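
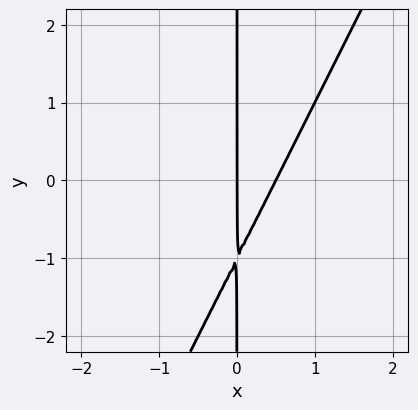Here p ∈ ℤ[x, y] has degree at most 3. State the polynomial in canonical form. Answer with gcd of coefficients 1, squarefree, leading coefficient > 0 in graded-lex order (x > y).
2*x^2 - x*y - x

(a) Degree: the shape is more complex than any degree-1 curve, so deg p = 2.
(b) Reading off the gridlines: every point of the y-axis in the box is on the curve; it crosses the x-axis at the gridline x = 0.
(c) Solving for integer coefficients yields p as stated.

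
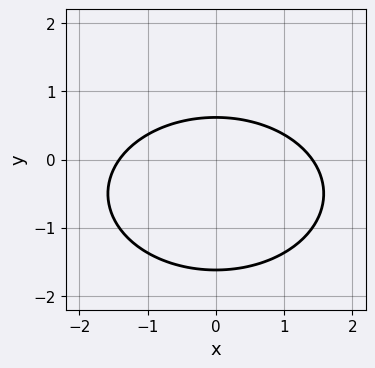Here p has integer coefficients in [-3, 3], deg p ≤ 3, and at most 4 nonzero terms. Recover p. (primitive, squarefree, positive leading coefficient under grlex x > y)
First, deg p = 2. No degree-1 curve has this shape.
Next, symmetries: mirror symmetry x ↦ −x ⇒ only even powers of x.
Finally, fitting integer coefficients to these (and the overall shape) gives p.

x^2 + 2*y^2 + 2*y - 2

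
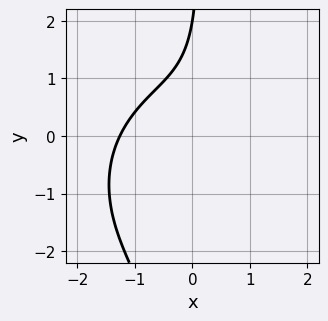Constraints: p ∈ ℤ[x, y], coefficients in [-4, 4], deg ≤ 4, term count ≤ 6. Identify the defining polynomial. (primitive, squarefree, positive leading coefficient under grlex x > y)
x^3 + x*y^2 + x*y - y + 2

First, degree: the shape is more complex than any degree-2 curve, so deg p = 3.
Then, from the visible intercepts: it meets the y-axis at y = 2 (among the integer gridlines).
Finally, putting this together gives p.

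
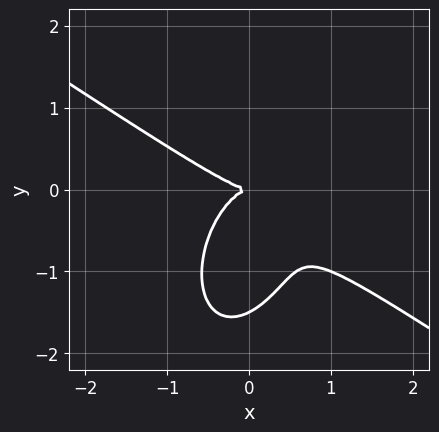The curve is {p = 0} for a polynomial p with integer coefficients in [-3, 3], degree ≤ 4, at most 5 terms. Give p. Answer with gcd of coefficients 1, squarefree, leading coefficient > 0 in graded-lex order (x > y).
3*x^3 + 3*x^2*y - x*y^2 + 2*y^3 + 3*y^2

deg p = 3. No degree-2 curve has this shape.
Observable constraints: one x-axis crossing is at x = 0; one y-axis crossing is at y = 0.
Matching integer coefficients to the picture gives p.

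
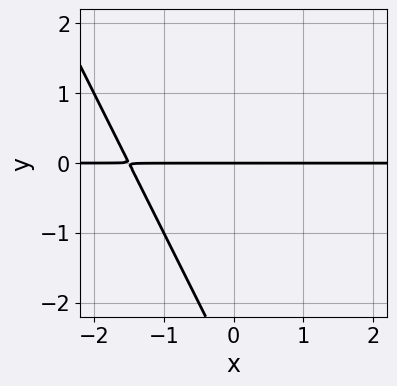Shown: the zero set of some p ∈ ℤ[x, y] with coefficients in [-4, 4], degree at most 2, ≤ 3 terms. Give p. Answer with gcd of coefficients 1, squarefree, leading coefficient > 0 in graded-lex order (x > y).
2*x*y + y^2 + 3*y

First, degree: no degree-1 curve has this shape, so deg p = 2.
Then, from the visible intercepts: every point of the x-axis in the box is on the curve; it meets the y-axis at y = 0 (among the integer gridlines).
Finally, the integer polynomial consistent with all of this is the stated p.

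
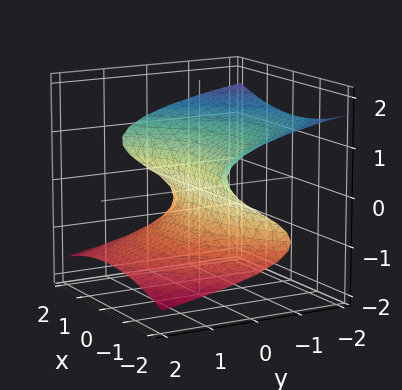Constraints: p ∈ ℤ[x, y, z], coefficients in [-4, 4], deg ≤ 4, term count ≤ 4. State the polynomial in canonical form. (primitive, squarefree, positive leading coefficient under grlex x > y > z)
x^2*z - 3*z^3 - 3*y

First, the degree is 3 — a generic line meets the surface in up to 3 points.
Next, from the axis intercepts and sections: it meets the y-axis at y = 0 (among the integer gridlines); every point of the x-axis in the box is on the surface; it crosses the z-axis at the gridline z = 0.
Finally, solving for integer coefficients yields p as stated.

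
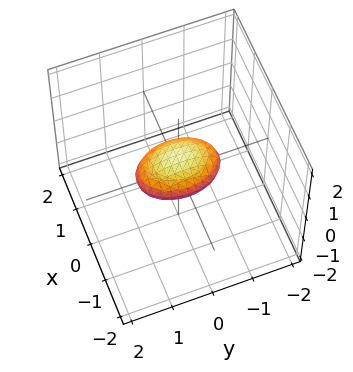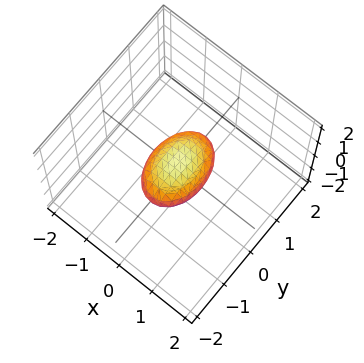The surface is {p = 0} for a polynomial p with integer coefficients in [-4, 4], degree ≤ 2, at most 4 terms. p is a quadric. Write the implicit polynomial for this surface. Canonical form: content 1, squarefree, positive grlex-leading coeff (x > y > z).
(a) Degree: bounded and convex; a quadric, so deg p = 2.
(b) Symmetries: mirror symmetry z ↦ −z ⇒ only even powers of z; mirror symmetry y ↦ −y ⇒ only even powers of y; it's symmetric under x → −x, forcing even powers of x.
(c) Reading off the gridlines: among the integer gridlines, it crosses the y-axis at y ∈ {-1, 1}.
(d) Matching integer coefficients to the picture gives p.

2*x^2 + y^2 + 3*z^2 - 1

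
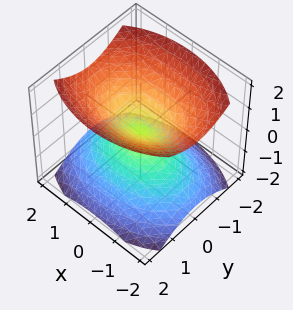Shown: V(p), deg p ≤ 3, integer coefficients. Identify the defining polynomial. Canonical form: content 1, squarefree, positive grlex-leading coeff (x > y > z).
I count 2 distinct pieces. Treating them together as one polynomial.
The degree is 2 — a double cone through the origin; a quadric.
Symmetries: the x ↦ −x reflection is a symmetry, so x appears only in even powers; mirror symmetry z ↦ −z ⇒ only even powers of z; the y ↦ −y reflection is a symmetry, so y appears only in even powers.
Observable constraints: it crosses the z-axis at the gridline z = 0; it meets the x-axis at x = 0 (among the integer gridlines); one y-axis crossing is at y = 0.
Matching integer coefficients to the picture gives p.

x^2 + 2*y^2 - 2*z^2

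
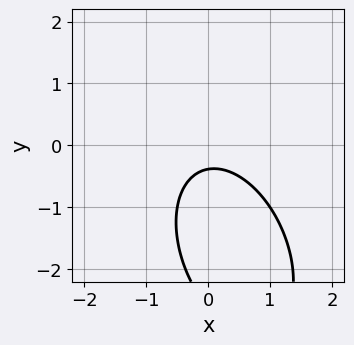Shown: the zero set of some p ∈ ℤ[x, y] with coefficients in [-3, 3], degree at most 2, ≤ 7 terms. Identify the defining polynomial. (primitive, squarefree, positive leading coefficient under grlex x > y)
The degree is 2 — no degree-1 curve has this shape.
From the visible intercepts: the curve avoids every integer x-axis point in the box.
Matching integer coefficients to the picture gives p.

2*x^2 + x*y + y^2 + 3*y + 1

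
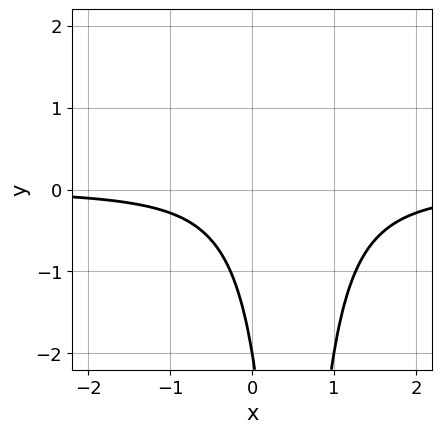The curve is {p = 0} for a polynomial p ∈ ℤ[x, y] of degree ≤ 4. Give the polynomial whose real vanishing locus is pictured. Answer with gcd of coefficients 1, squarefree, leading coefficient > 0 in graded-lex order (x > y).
First, degree: the shape is more complex than any degree-2 curve, so deg p = 3.
Then, reading off the gridlines: no x-intercept at any integer in the box; one y-axis crossing is at y = -2.
Finally, together with the visible shape, these determine p as stated.

3*x^2*y - 3*x*y + y + 2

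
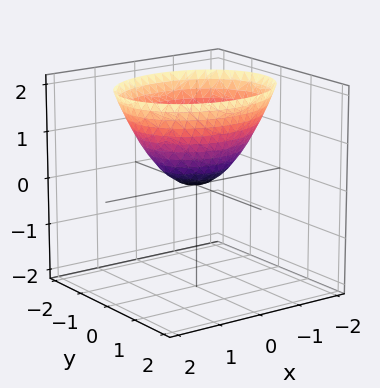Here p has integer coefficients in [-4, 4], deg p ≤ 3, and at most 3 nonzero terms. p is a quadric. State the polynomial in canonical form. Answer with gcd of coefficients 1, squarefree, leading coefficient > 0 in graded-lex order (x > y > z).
2*x^2 + 3*y^2 - 3*z

1. Degree: a single bowl opening along one axis; a quadric, so deg p = 2.
2. Symmetries: the x ↦ −x reflection is a symmetry, so x appears only in even powers; the y ↦ −y reflection is a symmetry, so y appears only in even powers.
3. Observable constraints: it crosses the x-axis at the gridline x = 0; one y-axis crossing is at y = 0.
4. Putting this together gives p.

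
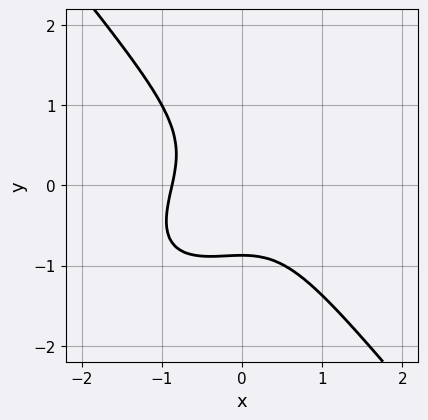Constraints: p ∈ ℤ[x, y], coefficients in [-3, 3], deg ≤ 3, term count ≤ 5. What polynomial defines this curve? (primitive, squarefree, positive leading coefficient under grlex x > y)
Degree: no degree-2 curve has this shape, so deg p = 3.
Putting this together gives p.

3*x^3 - 2*x^2*y + 3*y^3 + 2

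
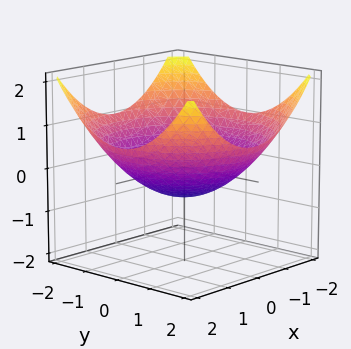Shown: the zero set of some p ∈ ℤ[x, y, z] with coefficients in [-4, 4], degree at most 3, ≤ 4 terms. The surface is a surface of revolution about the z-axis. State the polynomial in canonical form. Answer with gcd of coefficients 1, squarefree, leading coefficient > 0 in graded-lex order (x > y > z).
x^2 + y^2 - 3*z - 2

1. deg p = 2. A generic line meets the surface in up to 2 points.
2. By symmetry, the surface is invariant under rotation about z: p = q(x² + y², z).
3. Checking where it meets the axes: a circular section at z = 0 has radius between 1 and 2.
4. These observations pin down the coefficients.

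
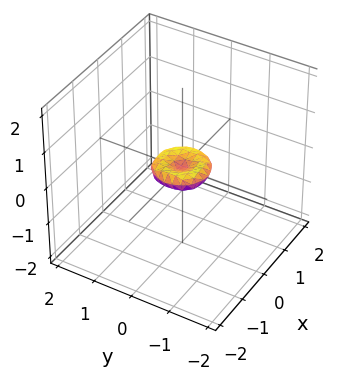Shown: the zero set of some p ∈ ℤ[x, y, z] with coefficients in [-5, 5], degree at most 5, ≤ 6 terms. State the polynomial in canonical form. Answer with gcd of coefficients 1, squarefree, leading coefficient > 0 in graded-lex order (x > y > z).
1. Degree: no degree-3 surface has this shape, so deg p = 4.
2. Symmetry: every cross-section ⟂ z is a circle, so x, y appear only via x² + y².
3. Checking where it meets the axes: it crosses the x-axis at the gridline x = 0; one z-axis crossing is at z = 0; a circular section at z = 0 has radius between 0 and 1.
4. Putting this together gives p.

2*x^4 + 4*x^2*y^2 + 2*y^4 - x^2 - y^2 + 3*z^2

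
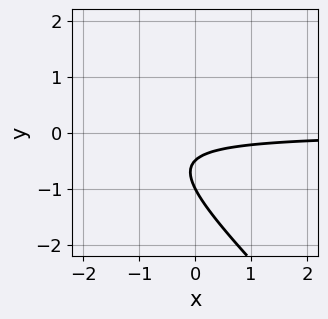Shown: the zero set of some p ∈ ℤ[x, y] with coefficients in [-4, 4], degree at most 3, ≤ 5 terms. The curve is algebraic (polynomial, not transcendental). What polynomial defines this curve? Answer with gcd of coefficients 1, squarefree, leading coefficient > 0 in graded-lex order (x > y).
2*x*y + 2*y^2 + 3*y + 1

1. The degree is 2 — a generic line meets the curve in up to 2 points.
2. Observable constraints: one y-axis crossing is at y = -1; it misses every integer gridline on the x-axis.
3. Assembling these constraints gives the stated polynomial.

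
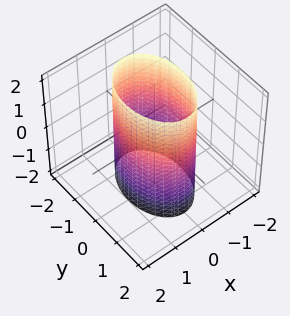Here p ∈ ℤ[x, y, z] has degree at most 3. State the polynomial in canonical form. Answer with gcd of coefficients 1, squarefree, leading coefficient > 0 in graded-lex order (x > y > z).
The degree is 2 — a cylinder; a quadric.
Symmetries: the z ↦ −z reflection is a symmetry, so z appears only in even powers; the y ↦ −y reflection is a symmetry, so y appears only in even powers; mirror symmetry x ↦ −x ⇒ only even powers of x.
From the visible intercepts: among the integer gridlines, it crosses the x-axis at x ∈ {-1, 1}; the surface avoids every integer z-axis point in the box.
Putting this together gives p.

2*x^2 + y^2 - 2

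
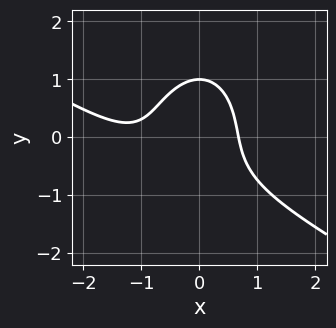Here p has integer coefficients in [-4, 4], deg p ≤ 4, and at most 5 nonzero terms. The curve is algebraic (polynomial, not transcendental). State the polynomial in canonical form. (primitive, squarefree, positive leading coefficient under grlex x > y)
First, degree: no degree-2 curve has this shape, so deg p = 3.
Next, from the visible intercepts: it crosses the y-axis at the gridline y = 1.
Finally, matching integer coefficients to the picture gives p.

2*x^3 + 3*x^2*y + 2*y^3 + 3*x^2 - 2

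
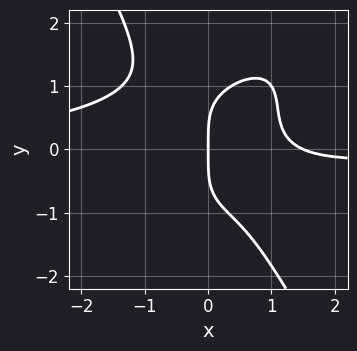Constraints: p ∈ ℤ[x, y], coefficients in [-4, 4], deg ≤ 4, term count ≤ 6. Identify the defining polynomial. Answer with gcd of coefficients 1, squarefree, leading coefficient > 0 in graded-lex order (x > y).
1. The degree is 4 — a generic line meets the curve in up to 4 points.
2. Observable constraints: it meets the y-axis at y = 0 (among the integer gridlines); it crosses the x-axis at the gridline x = 0.
3. Matching integer coefficients to the picture gives p.

2*x^3*y - 2*x^2*y^2 + y^4 + 2*x^2 - 3*x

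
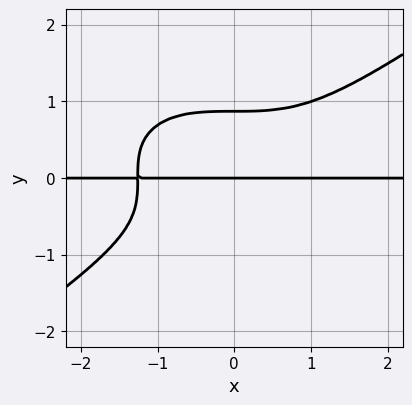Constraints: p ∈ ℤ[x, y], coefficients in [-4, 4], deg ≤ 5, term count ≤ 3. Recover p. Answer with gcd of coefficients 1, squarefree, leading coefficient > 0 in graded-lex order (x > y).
x^3*y - 3*y^4 + 2*y

deg p = 4.
Reading off the gridlines: every point of the x-axis in the box is on the curve; it crosses the y-axis at the gridline y = 0.
Together with the visible shape, these determine p as stated.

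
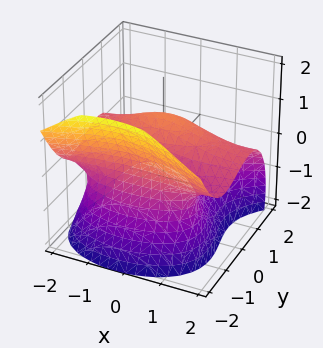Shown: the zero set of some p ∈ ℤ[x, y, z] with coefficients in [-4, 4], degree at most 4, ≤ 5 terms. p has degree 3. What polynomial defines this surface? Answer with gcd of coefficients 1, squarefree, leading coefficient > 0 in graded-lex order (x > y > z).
(a) The degree is 3 — no degree-2 surface has this shape.
(b) Observable constraints: the visible x-axis segment lies entirely on the surface; one y-axis crossing is at y = 0; it meets the z-axis at z = 0 (among the integer gridlines).
(c) Solving for integer coefficients yields p as stated.

2*x^2*z + 2*y^3 + x*z + 3*z^2 - 3*y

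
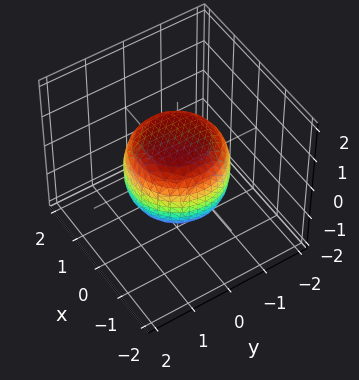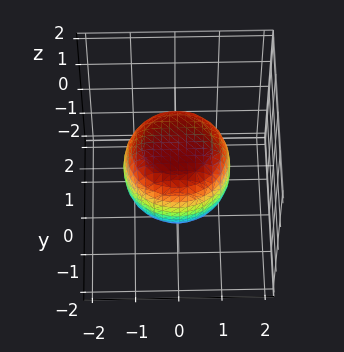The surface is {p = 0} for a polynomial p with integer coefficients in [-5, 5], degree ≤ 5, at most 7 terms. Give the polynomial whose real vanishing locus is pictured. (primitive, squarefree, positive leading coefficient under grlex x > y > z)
2*x^4 + 4*x^2*y^2 + 2*y^4 - x^2 - y^2 + 3*z^2 - 3

First, the degree is 4 — a generic line meets the surface in up to 4 points.
Next, symmetries: rotational symmetry about the z-axis ⇒ p depends on x, y only through x² + y².
Next, checking where it meets the axes: a circular section at z = 1 has radius between 0 and 1; the z-axis gridline crossings are at z ∈ {-1, 1}.
Finally, solving for integer coefficients yields p as stated.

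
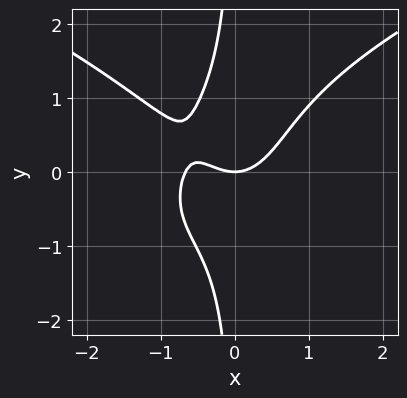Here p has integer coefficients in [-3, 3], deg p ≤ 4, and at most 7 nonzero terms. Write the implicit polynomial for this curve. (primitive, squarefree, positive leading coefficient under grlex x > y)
1. deg p = 4. The shape is more complex than any degree-3 curve.
2. Reading off the gridlines: it crosses the y-axis at the gridline y = 0; it crosses the x-axis at the gridline x = 0.
3. Fitting integer coefficients to these (and the overall shape) gives p.

2*x*y^3 - 3*x^3 - 2*x^2 + 2*x*y + 2*y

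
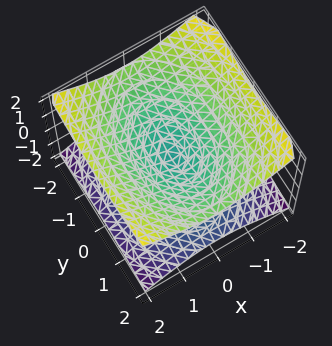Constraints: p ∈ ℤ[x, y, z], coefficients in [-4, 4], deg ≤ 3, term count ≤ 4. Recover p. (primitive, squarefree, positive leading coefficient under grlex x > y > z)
First, deg p = 2.
Then, symmetries: it's symmetric under x → −x, forcing even powers of x; the y ↦ −y reflection is a symmetry, so y appears only in even powers; mirror symmetry z ↦ −z ⇒ only even powers of z.
Next, reading off the gridlines: one x-axis crossing is at x = 0; it meets the z-axis at z = 0 (among the integer gridlines); it crosses the y-axis at the gridline y = 0.
Finally, the integer polynomial consistent with all of this is the stated p.

2*x^2 + y^2 - 3*z^2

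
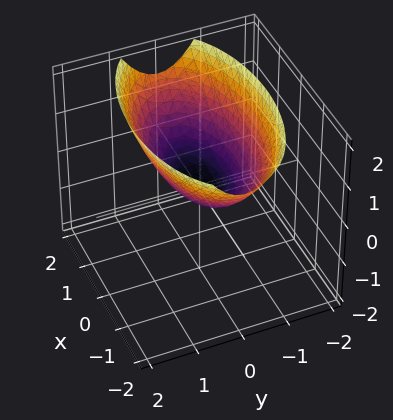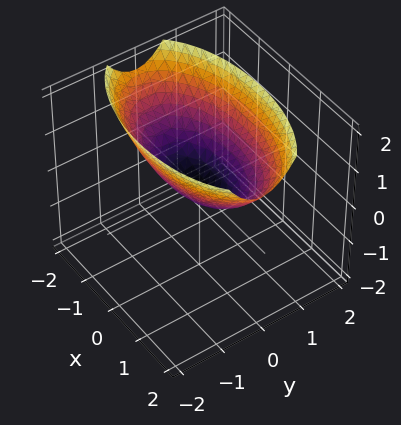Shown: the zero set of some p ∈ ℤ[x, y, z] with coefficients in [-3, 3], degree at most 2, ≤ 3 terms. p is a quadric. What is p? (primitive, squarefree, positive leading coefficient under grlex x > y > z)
x^2 + 3*y^2 - 3*z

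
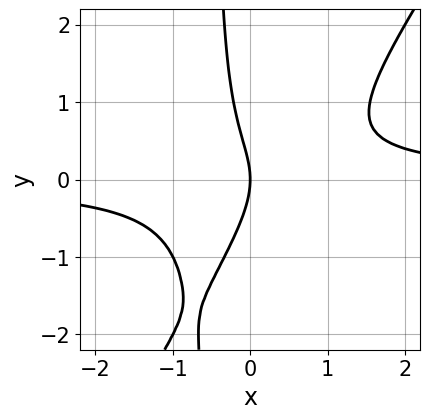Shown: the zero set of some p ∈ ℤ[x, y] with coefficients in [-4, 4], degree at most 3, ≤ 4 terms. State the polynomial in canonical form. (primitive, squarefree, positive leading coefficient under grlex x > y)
3*x^2*y - 2*x*y^2 - y^2 - 2*x

First, degree: the shape is more complex than any degree-2 curve, so deg p = 3.
Then, reading off the gridlines: it meets the y-axis at y = 0 (among the integer gridlines); one x-axis crossing is at x = 0.
Finally, matching integer coefficients to the picture gives p.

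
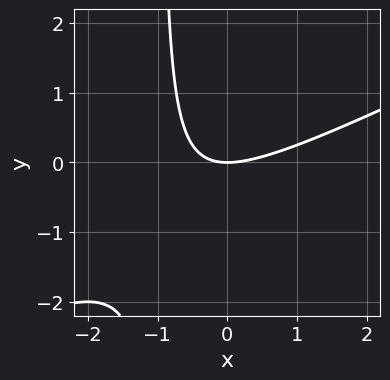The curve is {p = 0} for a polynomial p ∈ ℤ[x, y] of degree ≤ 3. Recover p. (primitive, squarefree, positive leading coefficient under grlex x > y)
x^2 - 2*x*y - 2*y

The degree is 2 — no degree-1 curve has this shape.
Checking where it meets the axes: one x-axis crossing is at x = 0; one y-axis crossing is at y = 0.
Matching integer coefficients to the picture gives p.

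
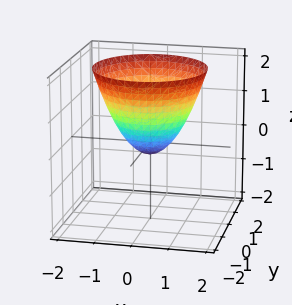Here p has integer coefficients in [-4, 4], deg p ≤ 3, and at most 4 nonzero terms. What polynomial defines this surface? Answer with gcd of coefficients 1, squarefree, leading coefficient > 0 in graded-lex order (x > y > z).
3*x^2 + 3*y^2 - 3*z - 1

deg p = 2.
By symmetry, every cross-section ⟂ z is a circle, so x, y appear only via x² + y².
Reading off the gridlines: a circular section at z = 0 has radius between 0 and 1.
Putting this together gives p.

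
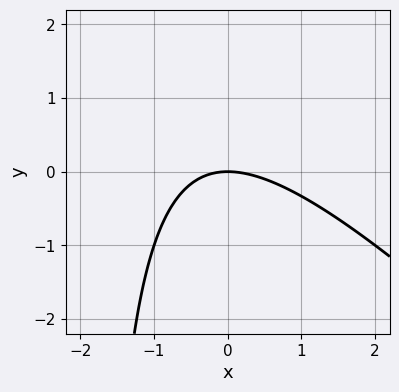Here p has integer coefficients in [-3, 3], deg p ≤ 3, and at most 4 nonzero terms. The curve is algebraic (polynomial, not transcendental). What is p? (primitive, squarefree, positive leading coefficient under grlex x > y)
1. deg p = 2.
2. Observable constraints: it crosses the y-axis at the gridline y = 0; it crosses the x-axis at the gridline x = 0.
3. These observations pin down the coefficients.

x^2 + x*y + 2*y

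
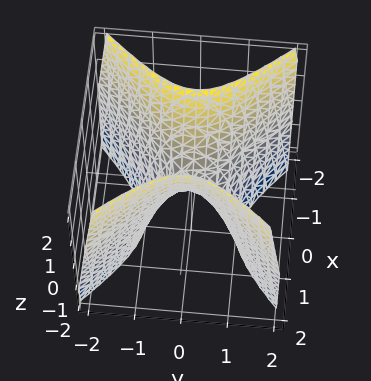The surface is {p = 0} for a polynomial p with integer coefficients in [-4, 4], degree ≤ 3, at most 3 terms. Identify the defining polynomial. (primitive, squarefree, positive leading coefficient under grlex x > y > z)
2*x^2 - 2*y^2 - z

First, deg p = 2.
Next, symmetries: it's symmetric under x → −x, forcing even powers of x; it's symmetric under y → −y, forcing even powers of y.
Then, observable constraints: it meets the x-axis at x = 0 (among the integer gridlines); one y-axis crossing is at y = 0.
Finally, fitting integer coefficients to these (and the overall shape) gives p.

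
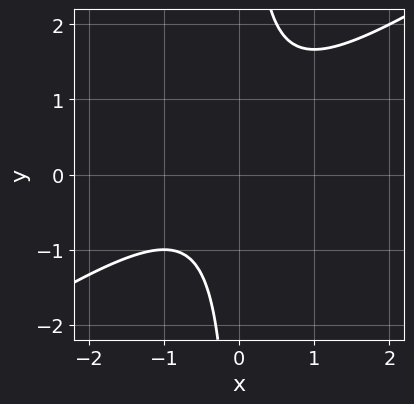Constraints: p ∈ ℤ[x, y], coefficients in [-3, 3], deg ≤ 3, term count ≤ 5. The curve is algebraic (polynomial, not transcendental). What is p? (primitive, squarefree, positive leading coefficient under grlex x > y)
2*x^2 - 3*x*y + x + 2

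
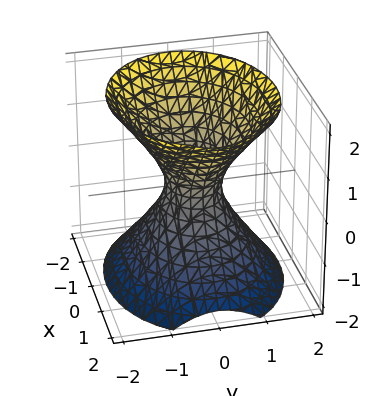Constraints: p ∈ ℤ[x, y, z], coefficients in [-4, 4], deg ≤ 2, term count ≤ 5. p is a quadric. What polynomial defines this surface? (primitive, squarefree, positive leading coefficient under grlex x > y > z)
2*x^2 + 3*y^2 - 2*z^2 - 1

1. Degree: an hourglass — one-sheet hyperboloid; a quadric, so deg p = 2.
2. Symmetries: it's symmetric under z → −z, forcing even powers of z; mirror symmetry x ↦ −x ⇒ only even powers of x; the y ↦ −y reflection is a symmetry, so y appears only in even powers.
3. Observable constraints: no z-intercept at any integer in the box.
4. The integer polynomial consistent with all of this is the stated p.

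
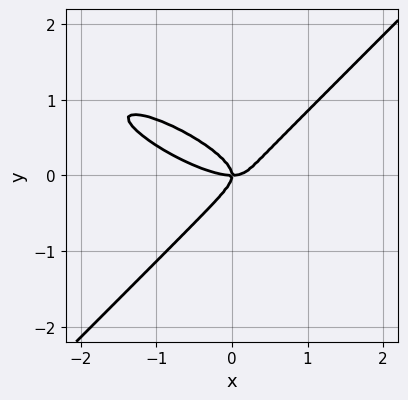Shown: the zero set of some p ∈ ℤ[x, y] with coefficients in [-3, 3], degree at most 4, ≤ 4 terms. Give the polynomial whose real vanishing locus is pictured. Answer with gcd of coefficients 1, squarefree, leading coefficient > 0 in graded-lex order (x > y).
x^3 + 2*x^2*y - 3*y^3 - x*y

Degree: a generic line meets the curve in up to 3 points, so deg p = 3.
Checking where it meets the axes: it crosses the x-axis at the gridline x = 0; one y-axis crossing is at y = 0.
Matching integer coefficients to the picture gives p.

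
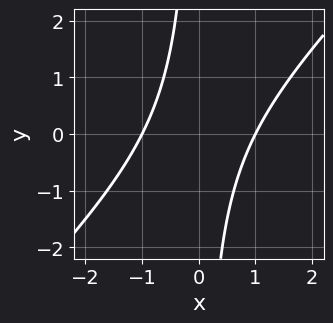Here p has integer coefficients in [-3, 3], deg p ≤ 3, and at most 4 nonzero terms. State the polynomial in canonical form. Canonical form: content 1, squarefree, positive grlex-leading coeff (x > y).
x^2 - x*y - 1

First, the degree is 2 — no degree-1 curve has this shape.
Next, reading off the gridlines: among the integer gridlines, it crosses the x-axis at x ∈ {-1, 1}; the curve avoids every integer y-axis point in the box.
Finally, solving for integer coefficients yields p as stated.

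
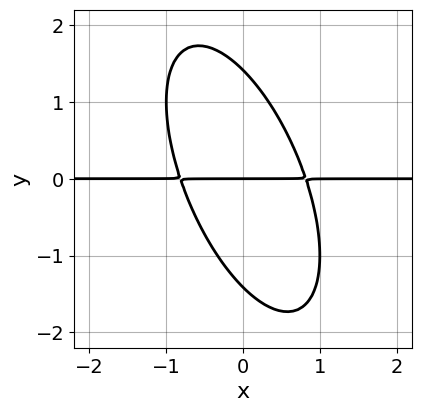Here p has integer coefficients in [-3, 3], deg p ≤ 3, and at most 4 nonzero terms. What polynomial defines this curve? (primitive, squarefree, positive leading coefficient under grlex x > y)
3*x^2*y + 2*x*y^2 + y^3 - 2*y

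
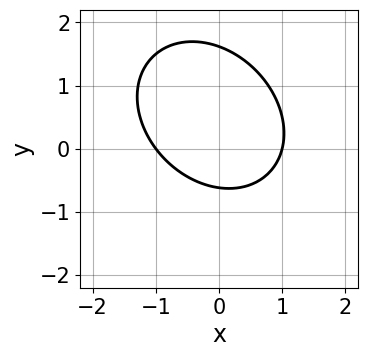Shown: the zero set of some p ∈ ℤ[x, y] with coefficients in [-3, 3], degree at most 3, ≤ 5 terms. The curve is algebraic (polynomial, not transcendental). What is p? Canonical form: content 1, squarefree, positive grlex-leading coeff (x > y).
The degree is 2 — no degree-1 curve has this shape.
From the visible intercepts: among the integer gridlines, it crosses the x-axis at x ∈ {-1, 1}.
The integer polynomial consistent with all of this is the stated p.

2*x^2 + x*y + 2*y^2 - 2*y - 2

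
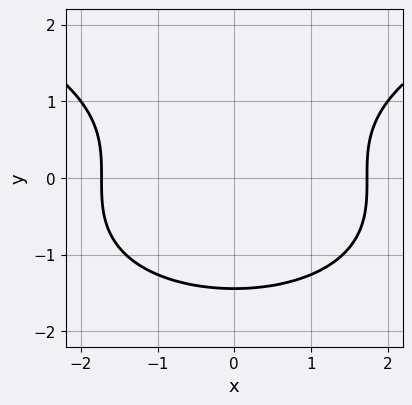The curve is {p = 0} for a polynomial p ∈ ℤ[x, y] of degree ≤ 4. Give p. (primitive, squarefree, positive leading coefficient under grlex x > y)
y^3 - x^2 + 3

deg p = 3.
Symmetries: mirror symmetry x ↦ −x ⇒ only even powers of x.
Matching integer coefficients to the picture gives p.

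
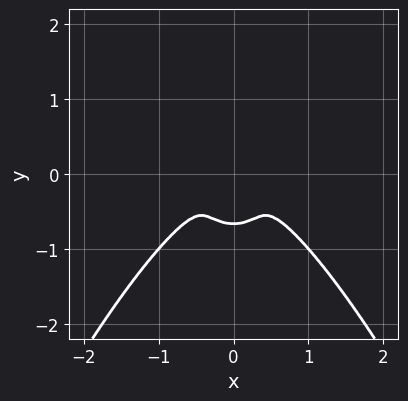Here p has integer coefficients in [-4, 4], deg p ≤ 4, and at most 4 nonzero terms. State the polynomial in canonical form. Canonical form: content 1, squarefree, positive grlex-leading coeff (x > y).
3*x^4 + 2*x^2*y + 3*y^3 + 2*y^2

First, the degree is 4 — no degree-3 curve has this shape.
Next, symmetries: mirror symmetry x ↦ −x ⇒ only even powers of x.
Finally, these observations pin down the coefficients.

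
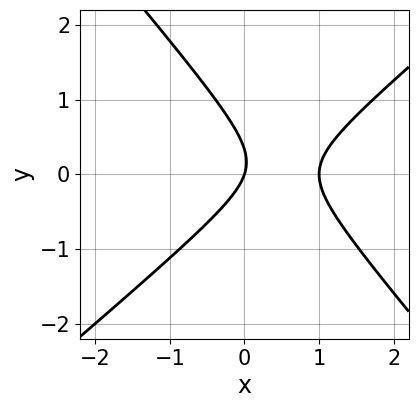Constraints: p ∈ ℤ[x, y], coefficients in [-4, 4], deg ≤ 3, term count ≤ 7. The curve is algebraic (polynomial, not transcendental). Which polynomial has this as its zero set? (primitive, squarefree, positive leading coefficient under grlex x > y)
3*x^2 - x*y - 3*y^2 - 3*x + y

(a) The degree is 2 — a generic line meets the curve in up to 2 points.
(b) Checking where it meets the axes: it meets the y-axis at y = 0 (among the integer gridlines); among the integer gridlines, it crosses the x-axis at x ∈ {0, 1}.
(c) Solving for integer coefficients yields p as stated.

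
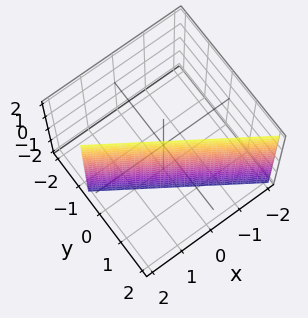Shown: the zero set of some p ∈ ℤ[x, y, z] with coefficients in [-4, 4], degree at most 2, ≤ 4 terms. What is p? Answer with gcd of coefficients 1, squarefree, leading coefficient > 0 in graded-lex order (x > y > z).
2*x + 3*y - 2

1. Degree: every cross-section is a straight line — this is a plane, so deg p = 1.
2. Observable constraints: no z-intercept at any integer in the box; it meets the x-axis at x = 1 (among the integer gridlines).
3. These observations pin down the coefficients.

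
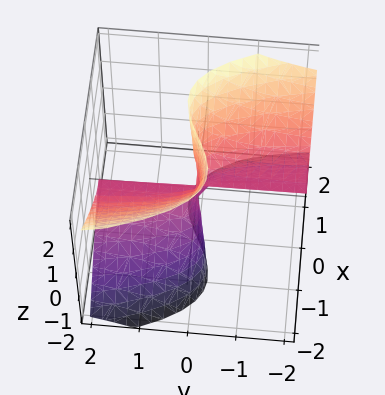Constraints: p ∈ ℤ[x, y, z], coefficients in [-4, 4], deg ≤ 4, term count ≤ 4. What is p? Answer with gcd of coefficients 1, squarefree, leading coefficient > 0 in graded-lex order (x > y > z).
2*x^3 - x*z^2 + 2*y*z^2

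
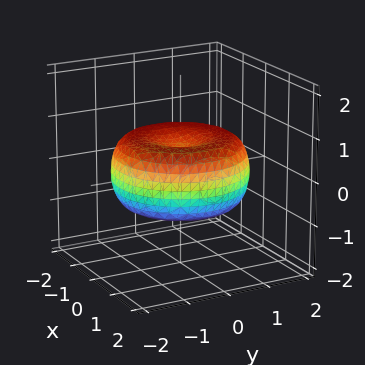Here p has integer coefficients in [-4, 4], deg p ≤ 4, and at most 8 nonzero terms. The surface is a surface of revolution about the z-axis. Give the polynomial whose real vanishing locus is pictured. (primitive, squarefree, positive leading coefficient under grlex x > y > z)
x^4 + 2*x^2*y^2 + y^4 - 2*x^2 - 2*y^2 + 3*z^2 - 1

deg p = 4.
Symmetries: every cross-section ⟂ z is a circle, so x, y appear only via x² + y².
From the axis intercepts and sections: a circular section at z = 0 has radius between 1 and 2.
Together with the visible shape, these determine p as stated.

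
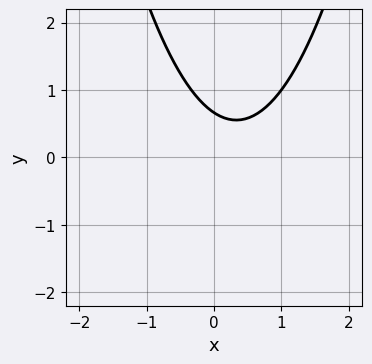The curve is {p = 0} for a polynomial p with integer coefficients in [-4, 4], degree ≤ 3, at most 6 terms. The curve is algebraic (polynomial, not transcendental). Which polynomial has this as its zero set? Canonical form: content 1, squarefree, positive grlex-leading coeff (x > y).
3*x^2 - 2*x - 3*y + 2

(a) deg p = 2. The shape is more complex than any degree-1 curve.
(b) Reading off the gridlines: the curve avoids every integer x-axis point in the box.
(c) The integer polynomial consistent with all of this is the stated p.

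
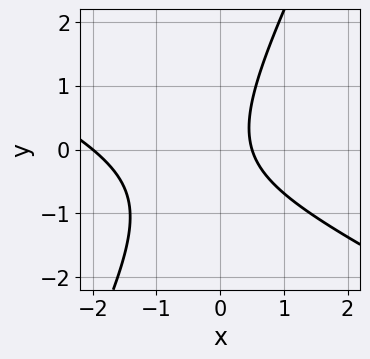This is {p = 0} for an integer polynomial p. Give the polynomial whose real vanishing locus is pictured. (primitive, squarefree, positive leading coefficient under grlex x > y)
2*x^2 + 3*x*y - 2*y^2 + 3*x - 2

deg p = 2. A generic line meets the curve in up to 2 points.
From the visible intercepts: it crosses the x-axis at the gridline x = -2; no y-intercept at any integer in the box.
Together with the visible shape, these determine p as stated.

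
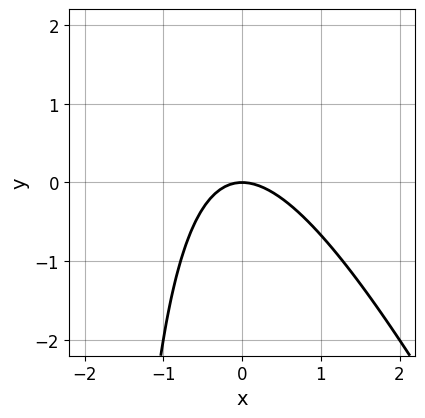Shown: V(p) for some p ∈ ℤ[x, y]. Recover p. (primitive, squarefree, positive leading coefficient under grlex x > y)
2*x^2 + x*y + 2*y

1. Degree: a generic line meets the curve in up to 2 points, so deg p = 2.
2. Checking where it meets the axes: one y-axis crossing is at y = 0; one x-axis crossing is at x = 0.
3. Assembling these constraints gives the stated polynomial.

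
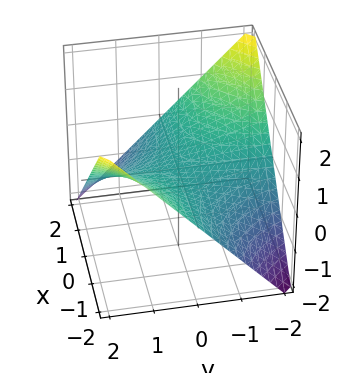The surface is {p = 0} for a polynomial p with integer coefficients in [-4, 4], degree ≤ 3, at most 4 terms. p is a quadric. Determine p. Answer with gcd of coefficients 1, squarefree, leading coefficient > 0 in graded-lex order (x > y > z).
1. deg p = 2.
2. Checking where it meets the axes: the visible y-axis segment lies entirely on the surface; every point of the x-axis in the box is on the surface.
3. Together with the visible shape, these determine p as stated.

x*y + 2*z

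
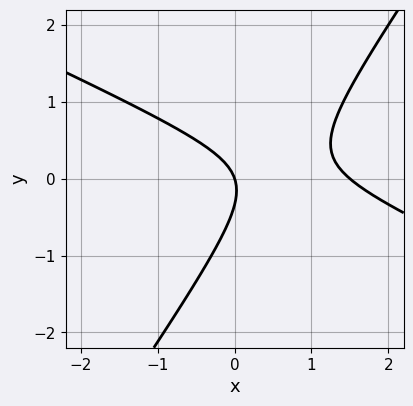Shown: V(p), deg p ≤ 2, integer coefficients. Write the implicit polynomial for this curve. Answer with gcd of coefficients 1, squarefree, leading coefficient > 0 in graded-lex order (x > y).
(a) Degree: the shape is more complex than any degree-1 curve, so deg p = 2.
(b) Checking where it meets the axes: it meets the x-axis at x = 0 (among the integer gridlines); one y-axis crossing is at y = 0.
(c) Fitting integer coefficients to these (and the overall shape) gives p.

2*x^2 + 3*x*y - 3*y^2 - 3*x - y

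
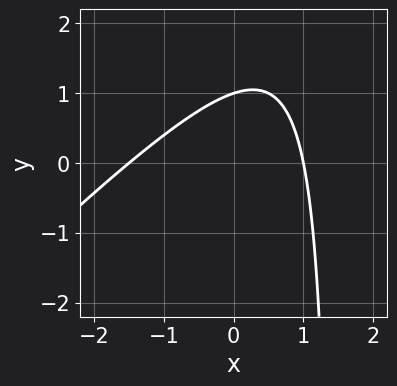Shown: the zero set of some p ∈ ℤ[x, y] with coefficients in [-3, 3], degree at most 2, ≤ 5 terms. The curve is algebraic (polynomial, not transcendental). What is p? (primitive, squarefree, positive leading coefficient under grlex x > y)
2*x^2 - 2*x*y + x + 3*y - 3

First, deg p = 2. The shape is more complex than any degree-1 curve.
Then, from the visible intercepts: one y-axis crossing is at y = 1; it crosses the x-axis at the gridline x = 1.
Finally, assembling these constraints gives the stated polynomial.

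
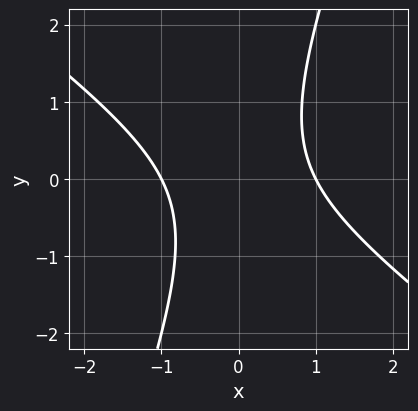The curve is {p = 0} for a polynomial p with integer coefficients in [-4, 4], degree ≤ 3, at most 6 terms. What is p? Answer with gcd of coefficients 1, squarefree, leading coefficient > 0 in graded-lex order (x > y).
First, deg p = 2. A generic line meets the curve in up to 2 points.
Next, from the visible intercepts: the curve avoids every integer y-axis point in the box; the x-axis gridline crossings are at x ∈ {-1, 1}.
Finally, fitting integer coefficients to these (and the overall shape) gives p.

2*x^2 + 2*x*y - y^2 - 2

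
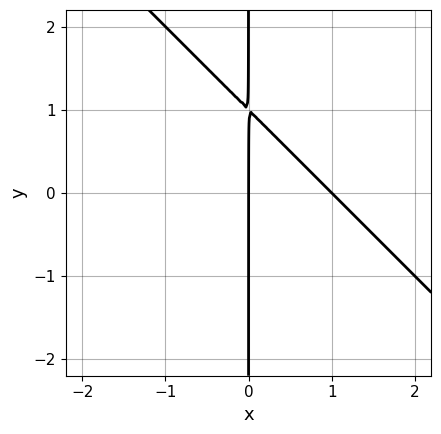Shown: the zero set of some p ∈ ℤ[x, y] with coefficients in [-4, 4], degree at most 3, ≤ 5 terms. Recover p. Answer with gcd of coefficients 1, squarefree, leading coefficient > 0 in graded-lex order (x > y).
x^2 + x*y - x

Degree: no degree-1 curve has this shape, so deg p = 2.
From the visible intercepts: the x-axis gridline crossings are at x ∈ {0, 1}; every point of the y-axis in the box is on the curve.
Putting this together gives p.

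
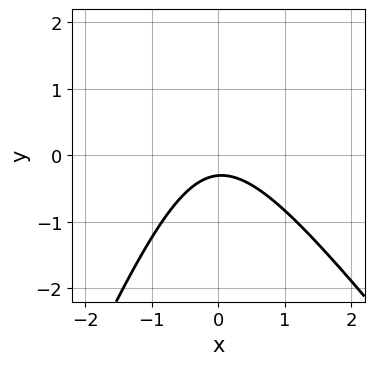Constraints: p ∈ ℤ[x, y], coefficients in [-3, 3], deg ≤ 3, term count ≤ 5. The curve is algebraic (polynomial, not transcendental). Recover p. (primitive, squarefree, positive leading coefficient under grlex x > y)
3*x^2 + x*y - y^2 + 3*y + 1

First, deg p = 2.
Next, checking where it meets the axes: the curve avoids every integer x-axis point in the box.
Finally, matching integer coefficients to the picture gives p.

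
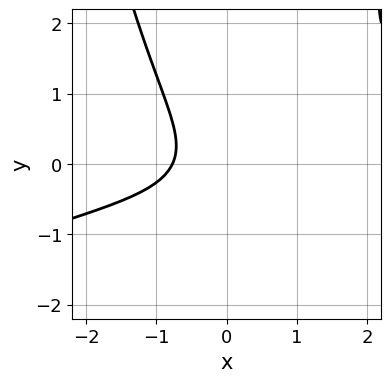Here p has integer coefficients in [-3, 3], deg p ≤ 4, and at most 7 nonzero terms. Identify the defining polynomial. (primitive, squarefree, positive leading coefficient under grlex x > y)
x^3 - 3*x^2*y + 3*y^2 + 2*x + 2

(a) Degree: a generic line meets the curve in up to 3 points, so deg p = 3.
(b) Checking where it meets the axes: the curve avoids every integer y-axis point in the box.
(c) The integer polynomial consistent with all of this is the stated p.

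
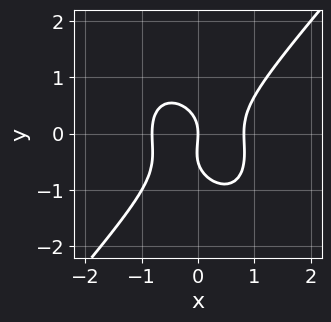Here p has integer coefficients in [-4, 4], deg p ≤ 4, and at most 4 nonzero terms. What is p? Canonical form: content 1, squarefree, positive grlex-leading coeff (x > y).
3*x^3 - 2*y^3 - y^2 - 2*x

1. deg p = 3. A generic line meets the curve in up to 3 points.
2. Observable constraints: it crosses the x-axis at the gridline x = 0; it meets the y-axis at y = 0 (among the integer gridlines).
3. These observations pin down the coefficients.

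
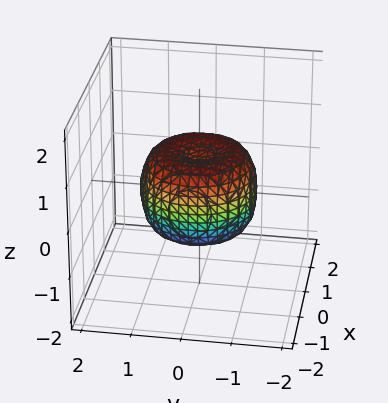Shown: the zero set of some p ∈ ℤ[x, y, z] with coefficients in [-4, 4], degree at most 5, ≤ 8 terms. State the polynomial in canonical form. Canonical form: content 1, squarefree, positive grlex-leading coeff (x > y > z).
2*x^4 + 4*x^2*y^2 + 2*y^4 - 2*x^2 - 2*y^2 + 2*z^2 - 1

(a) The degree is 4 — no degree-3 surface has this shape.
(b) Symmetries: rotational symmetry about the z-axis ⇒ p depends on x, y only through x² + y².
(c) From the visible intercepts: a circular section at z = 0 has radius between 1 and 2.
(d) Solving for integer coefficients yields p as stated.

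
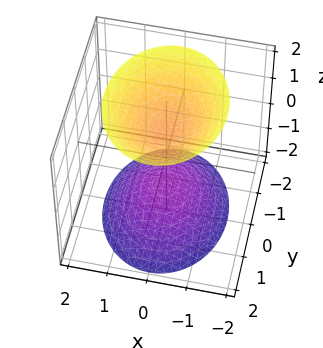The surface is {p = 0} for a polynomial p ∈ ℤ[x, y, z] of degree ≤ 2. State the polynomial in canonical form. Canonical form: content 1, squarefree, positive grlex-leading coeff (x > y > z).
(a) I count 2 distinct pieces. Treating them together as one polynomial.
(b) The degree is 2 — two sheets facing apart; a quadric.
(c) Symmetries: mirror symmetry y ↦ −y ⇒ only even powers of y; it's symmetric under x → −x, forcing even powers of x; it's symmetric under z → −z, forcing even powers of z.
(d) From the axis intercepts and sections: it misses every integer gridline on the x-axis; it misses every integer gridline on the y-axis.
(e) Together with the visible shape, these determine p as stated. Check: (0, 0, 1) on the z-axis lies on the surface, and p(0, 0, 1) = 0. ✓

3*x^2 + 2*y^2 - 2*z^2 + 2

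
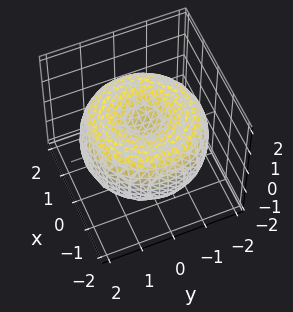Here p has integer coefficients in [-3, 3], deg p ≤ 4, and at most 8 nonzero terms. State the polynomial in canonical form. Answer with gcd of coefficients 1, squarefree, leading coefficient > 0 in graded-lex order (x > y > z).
1. The degree is 4 — the shape is more complex than any degree-3 surface.
2. Symmetry: the z-axis is an axis of rotation, so x and y enter only as x² + y².
3. Reading off the gridlines: a circular section at z = 0 has radius between 1 and 2.
4. Putting this together gives p.

x^4 + 2*x^2*y^2 + y^4 - 3*x^2 - 3*y^2 + 3*z^2 - 1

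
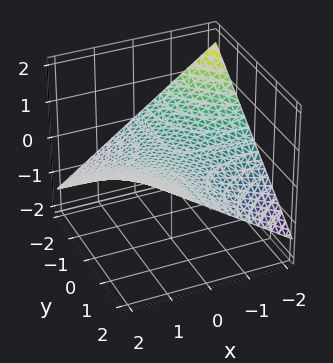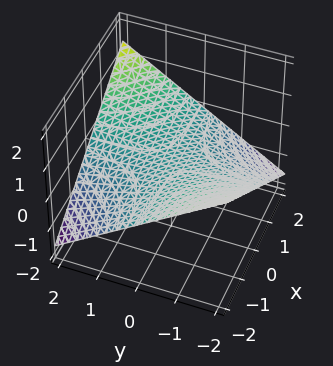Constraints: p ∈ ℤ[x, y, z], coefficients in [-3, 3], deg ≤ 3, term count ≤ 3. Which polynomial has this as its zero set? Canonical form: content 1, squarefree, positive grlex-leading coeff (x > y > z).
1. Degree: a hyperbolic paraboloid; a quadric, so deg p = 2.
2. Checking where it meets the axes: one z-axis crossing is at z = 0; the visible x-axis segment lies entirely on the surface; every point of the y-axis in the box is on the surface.
3. Fitting integer coefficients to these (and the overall shape) gives p.

x*y - 3*z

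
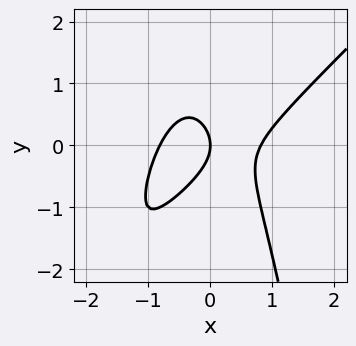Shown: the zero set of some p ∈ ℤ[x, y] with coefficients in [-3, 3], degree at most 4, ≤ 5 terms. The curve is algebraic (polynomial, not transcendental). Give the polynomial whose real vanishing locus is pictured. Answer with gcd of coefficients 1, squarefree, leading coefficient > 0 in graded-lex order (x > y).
3*x^3 - 3*x^2*y - 2*y^2 - 2*x

(a) deg p = 3.
(b) From the axis intercepts and sections: it crosses the x-axis at the gridline x = 0; one y-axis crossing is at y = 0.
(c) Assembling these constraints gives the stated polynomial.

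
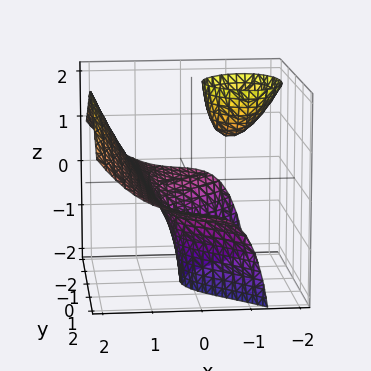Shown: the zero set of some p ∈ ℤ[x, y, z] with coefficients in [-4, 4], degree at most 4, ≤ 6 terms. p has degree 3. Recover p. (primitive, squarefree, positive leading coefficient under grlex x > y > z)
(a) I count 2 distinct pieces.
(b) The degree is 3 — no degree-2 surface has this shape.
(c) From the visible intercepts: one x-axis crossing is at x = 1; no z-intercept at any integer in the box.
(d) Fitting integer coefficients to these (and the overall shape) gives p.

x^3 - y^2*z - 2*x*z - 1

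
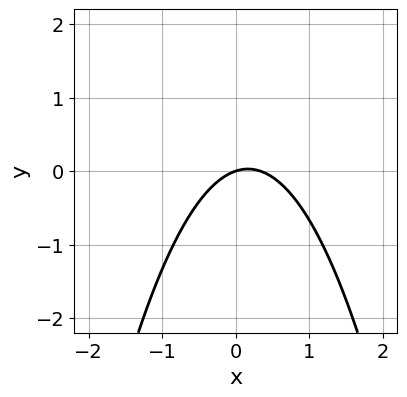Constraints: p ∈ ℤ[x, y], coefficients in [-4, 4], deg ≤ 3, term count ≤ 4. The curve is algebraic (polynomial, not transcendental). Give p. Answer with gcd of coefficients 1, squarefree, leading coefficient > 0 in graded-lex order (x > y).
3*x^2 - x + 3*y

1. The degree is 2 — a generic line meets the curve in up to 2 points.
2. Reading off the gridlines: it crosses the x-axis at the gridline x = 0; one y-axis crossing is at y = 0.
3. Solving for integer coefficients yields p as stated.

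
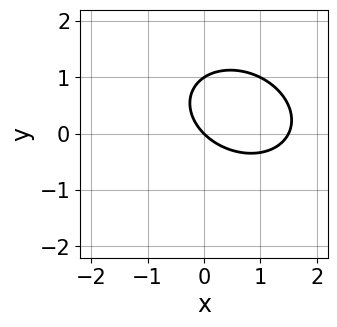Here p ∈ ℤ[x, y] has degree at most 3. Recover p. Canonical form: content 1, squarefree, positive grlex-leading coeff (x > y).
2*x^2 + x*y + 3*y^2 - 3*x - 3*y

First, deg p = 2.
Then, observable constraints: the y-axis gridline crossings are at y ∈ {0, 1}; it meets the x-axis at x = 0 (among the integer gridlines).
Finally, the integer polynomial consistent with all of this is the stated p.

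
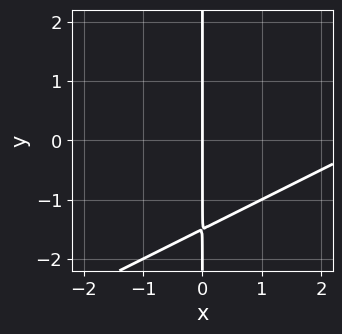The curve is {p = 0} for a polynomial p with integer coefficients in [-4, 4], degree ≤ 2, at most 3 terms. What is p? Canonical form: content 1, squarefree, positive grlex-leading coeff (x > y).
x^2 - 2*x*y - 3*x

1. The degree is 2 — no degree-1 curve has this shape.
2. Checking where it meets the axes: it meets the x-axis at x = 0 (among the integer gridlines); every point of the y-axis in the box is on the curve.
3. These observations pin down the coefficients.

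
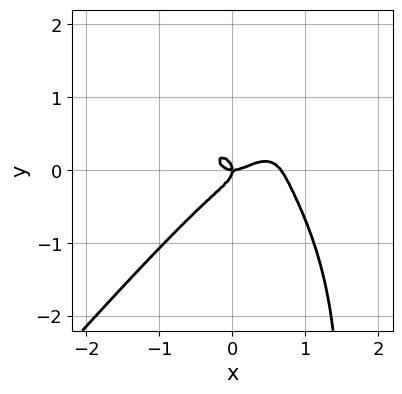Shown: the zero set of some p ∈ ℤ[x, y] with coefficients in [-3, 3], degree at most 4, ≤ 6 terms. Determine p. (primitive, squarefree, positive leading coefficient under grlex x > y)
3*x^4 - 2*x*y^3 - 2*x^3 + 3*y^3 + x*y

First, the degree is 4 — a generic line meets the curve in up to 4 points.
Then, observable constraints: it crosses the x-axis at the gridline x = 0; it meets the y-axis at y = 0 (among the integer gridlines).
Finally, fitting integer coefficients to these (and the overall shape) gives p.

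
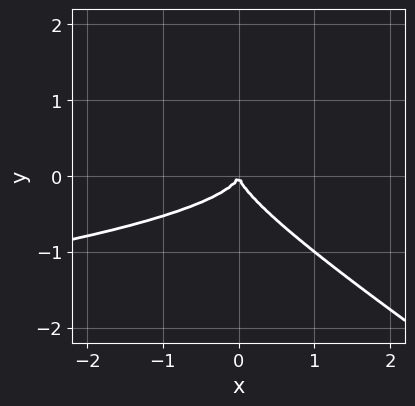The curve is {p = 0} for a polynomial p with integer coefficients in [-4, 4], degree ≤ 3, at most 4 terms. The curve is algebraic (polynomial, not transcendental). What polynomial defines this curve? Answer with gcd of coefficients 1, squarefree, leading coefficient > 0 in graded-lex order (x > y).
2*x*y^2 + 3*y^3 + x^2

First, deg p = 3. A generic line meets the curve in up to 3 points.
Next, from the visible intercepts: one y-axis crossing is at y = 0; one x-axis crossing is at x = 0.
Finally, these observations pin down the coefficients.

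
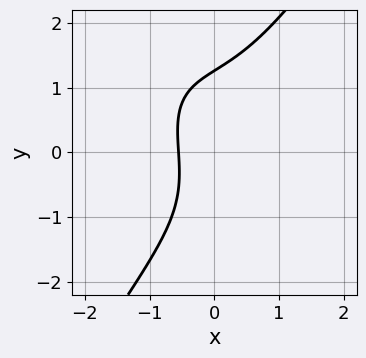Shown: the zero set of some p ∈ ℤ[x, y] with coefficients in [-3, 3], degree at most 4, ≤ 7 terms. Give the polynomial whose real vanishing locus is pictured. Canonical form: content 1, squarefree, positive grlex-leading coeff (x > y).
First, the degree is 3 — no degree-2 curve has this shape.
Finally, matching integer coefficients to the picture gives p.

2*x^3 + x^2*y - y^3 + 3*x + 2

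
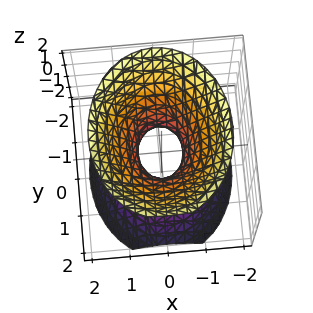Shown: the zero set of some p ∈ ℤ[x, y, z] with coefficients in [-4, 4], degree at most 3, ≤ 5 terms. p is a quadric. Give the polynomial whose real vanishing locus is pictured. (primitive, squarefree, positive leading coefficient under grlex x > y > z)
Degree: one connected sheet with a waist; a quadric, so deg p = 2.
Symmetries: the x ↦ −x reflection is a symmetry, so x appears only in even powers; the y ↦ −y reflection is a symmetry, so y appears only in even powers; the z ↦ −z reflection is a symmetry, so z appears only in even powers.
Checking where it meets the axes: the surface avoids every integer z-axis point in the box.
Assembling these constraints gives the stated polynomial.

3*x^2 + 2*y^2 - 2*z^2 - 1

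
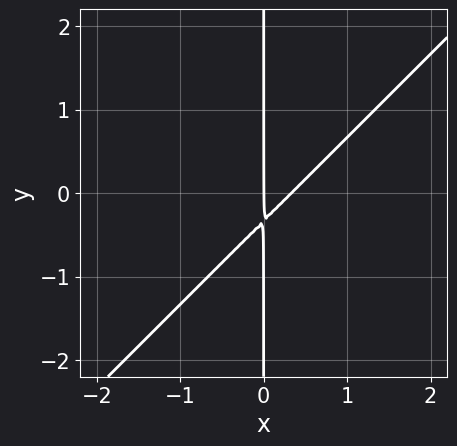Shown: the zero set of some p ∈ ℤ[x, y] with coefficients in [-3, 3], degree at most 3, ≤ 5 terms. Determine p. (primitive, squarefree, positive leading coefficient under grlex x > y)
3*x^2 - 3*x*y - x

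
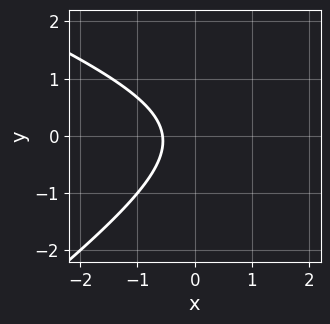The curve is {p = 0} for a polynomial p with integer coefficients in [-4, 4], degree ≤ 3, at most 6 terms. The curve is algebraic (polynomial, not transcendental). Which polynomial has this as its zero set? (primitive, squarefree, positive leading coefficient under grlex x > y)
1. deg p = 2. A generic line meets the curve in up to 2 points.
2. Checking where it meets the axes: the curve avoids every integer y-axis point in the box.
3. Fitting integer coefficients to these (and the overall shape) gives p.

x^2 + x*y - 3*y^2 - 3*x - 2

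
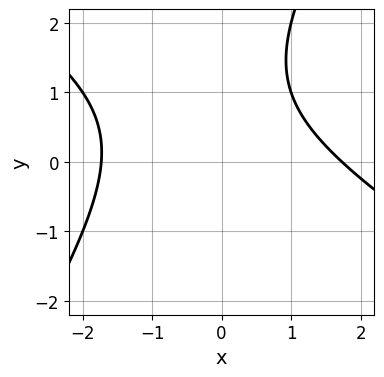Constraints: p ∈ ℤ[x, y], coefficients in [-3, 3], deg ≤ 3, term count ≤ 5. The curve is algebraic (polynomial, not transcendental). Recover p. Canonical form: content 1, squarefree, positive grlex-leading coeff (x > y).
The degree is 2 — no degree-1 curve has this shape.
From the axis intercepts and sections: no y-intercept at any integer in the box.
Assembling these constraints gives the stated polynomial.

x^2 + x*y - y^2 + 2*y - 3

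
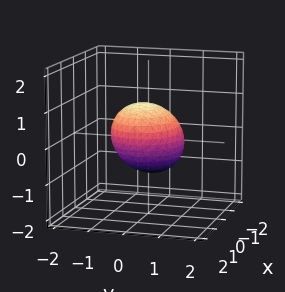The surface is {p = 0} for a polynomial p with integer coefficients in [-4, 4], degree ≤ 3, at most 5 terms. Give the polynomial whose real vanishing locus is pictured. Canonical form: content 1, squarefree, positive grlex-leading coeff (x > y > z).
2*x^2 - 2*x*z + 3*y^2 + 3*z^2 - 3

deg p = 2.
Against the integer gridlines: among the integer gridlines, it crosses the y-axis at y ∈ {-1, 1}; among the integer gridlines, it crosses the z-axis at z ∈ {-1, 1}.
The integer polynomial consistent with all of this is the stated p.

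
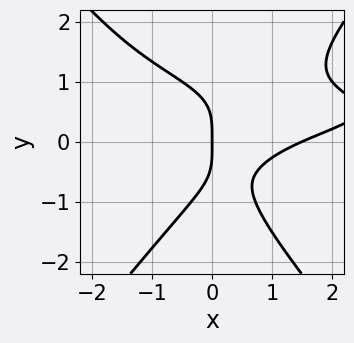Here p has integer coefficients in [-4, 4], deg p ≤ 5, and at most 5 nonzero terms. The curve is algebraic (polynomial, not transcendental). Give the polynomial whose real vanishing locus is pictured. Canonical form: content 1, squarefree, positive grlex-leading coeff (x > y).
3*x^2*y^2 - 2*y^4 - 3*x^2*y + 2*x^2 - 3*x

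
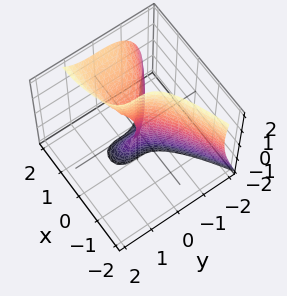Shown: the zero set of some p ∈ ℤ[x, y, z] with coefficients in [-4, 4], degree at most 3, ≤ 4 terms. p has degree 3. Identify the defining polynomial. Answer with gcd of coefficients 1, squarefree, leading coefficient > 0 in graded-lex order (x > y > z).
x^2*z + x*z^2 - 3*y^3 - 3*x^2

Degree: no degree-2 surface has this shape, so deg p = 3.
Checking where it meets the axes: every point of the z-axis in the box is on the surface; one x-axis crossing is at x = 0.
These observations pin down the coefficients.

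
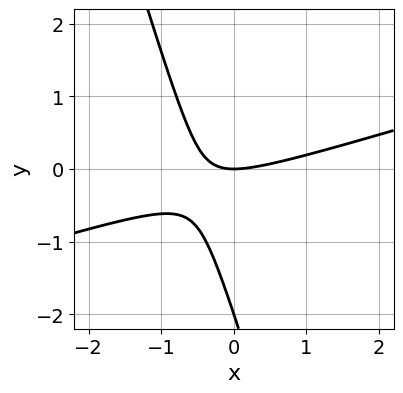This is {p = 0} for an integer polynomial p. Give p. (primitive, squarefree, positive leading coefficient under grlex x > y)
1. Degree: a generic line meets the curve in up to 2 points, so deg p = 2.
2. From the axis intercepts and sections: among the integer gridlines, it crosses the y-axis at y ∈ {-2, 0}; one x-axis crossing is at x = 0.
3. The integer polynomial consistent with all of this is the stated p.

x^2 - 3*x*y - y^2 - 2*y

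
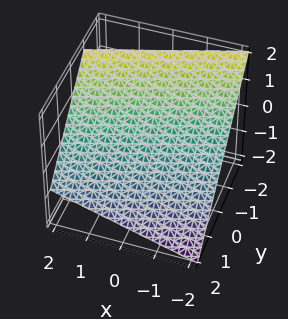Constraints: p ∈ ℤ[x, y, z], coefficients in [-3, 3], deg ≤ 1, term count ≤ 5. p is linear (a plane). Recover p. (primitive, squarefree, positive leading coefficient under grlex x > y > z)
1. The degree is 1 — every cross-section is a straight line — this is a plane.
2. Reading off the gridlines: it crosses the x-axis at the gridline x = -2.
3. Together with the visible shape, these determine p as stated.

x - 3*y - 3*z + 2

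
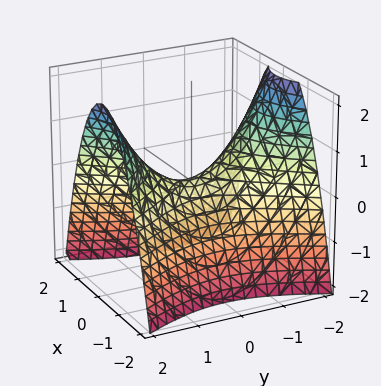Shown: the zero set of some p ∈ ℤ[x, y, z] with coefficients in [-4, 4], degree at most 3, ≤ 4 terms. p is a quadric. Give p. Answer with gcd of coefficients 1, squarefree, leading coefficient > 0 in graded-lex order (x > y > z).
2*x^2 - y^2 + 2*z

First, degree: a hyperbolic paraboloid; a quadric, so deg p = 2.
Then, symmetries: the x ↦ −x reflection is a symmetry, so x appears only in even powers; the y ↦ −y reflection is a symmetry, so y appears only in even powers.
Next, from the axis intercepts and sections: one y-axis crossing is at y = 0; it meets the z-axis at z = 0 (among the integer gridlines); it crosses the x-axis at the gridline x = 0.
Finally, matching integer coefficients to the picture gives p.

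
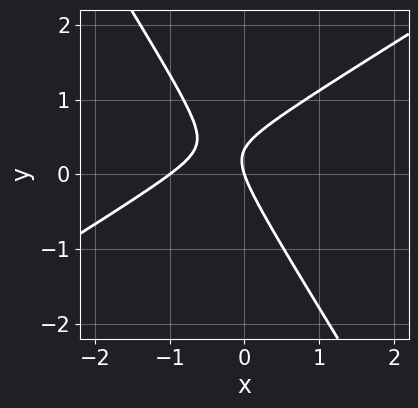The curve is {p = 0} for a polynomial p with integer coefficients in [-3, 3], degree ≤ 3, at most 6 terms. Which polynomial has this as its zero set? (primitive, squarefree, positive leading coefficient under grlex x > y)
3*x^2 - 3*x*y - 3*y^2 + 3*x + y

Degree: the shape is more complex than any degree-1 curve, so deg p = 2.
Reading off the gridlines: one y-axis crossing is at y = 0; the x-axis gridline crossings are at x ∈ {-1, 0}.
Together with the visible shape, these determine p as stated.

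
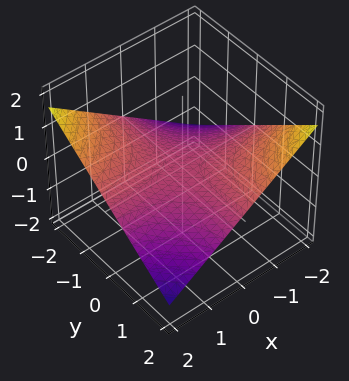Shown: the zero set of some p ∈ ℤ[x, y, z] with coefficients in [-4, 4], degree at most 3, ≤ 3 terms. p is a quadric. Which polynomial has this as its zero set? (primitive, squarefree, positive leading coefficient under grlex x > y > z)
x*y + 3*z

First, degree: a saddle surface; a quadric, so deg p = 2.
Next, from the visible intercepts: the visible y-axis segment lies entirely on the surface; one z-axis crossing is at z = 0.
Finally, assembling these constraints gives the stated polynomial.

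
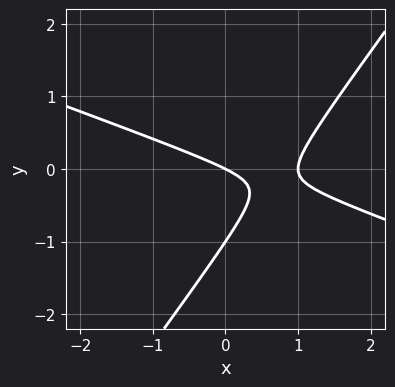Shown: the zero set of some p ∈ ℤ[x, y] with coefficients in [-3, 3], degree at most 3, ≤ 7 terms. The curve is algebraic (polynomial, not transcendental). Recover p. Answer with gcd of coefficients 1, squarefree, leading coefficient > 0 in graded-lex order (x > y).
(a) The degree is 2 — the shape is more complex than any degree-1 curve.
(b) From the axis intercepts and sections: the x-axis gridline crossings are at x ∈ {0, 1}; the y-axis gridline crossings are at y ∈ {-1, 0}.
(c) These observations pin down the coefficients.

x^2 + 2*x*y - 2*y^2 - x - 2*y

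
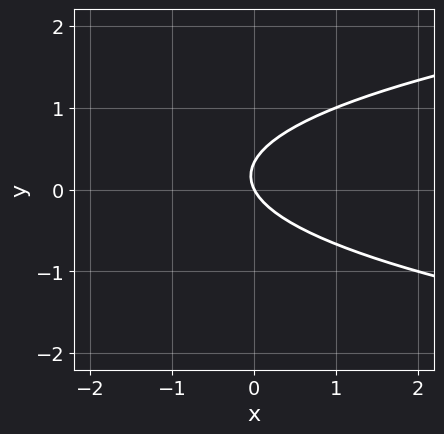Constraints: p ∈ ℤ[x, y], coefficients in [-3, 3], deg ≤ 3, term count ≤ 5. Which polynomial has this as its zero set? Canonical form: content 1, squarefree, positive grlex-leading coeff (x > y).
(a) Degree: a generic line meets the curve in up to 2 points, so deg p = 2.
(b) Observable constraints: it crosses the y-axis at the gridline y = 0; it meets the x-axis at x = 0 (among the integer gridlines).
(c) Putting this together gives p.

3*y^2 - 2*x - y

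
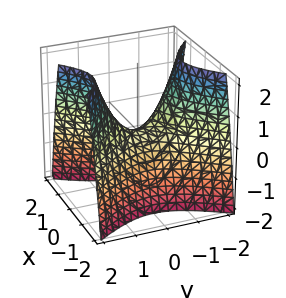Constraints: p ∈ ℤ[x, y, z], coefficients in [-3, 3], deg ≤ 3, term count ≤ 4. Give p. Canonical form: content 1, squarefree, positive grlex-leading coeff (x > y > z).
First, deg p = 2. A hyperbolic paraboloid; a quadric.
Next, symmetries: the y ↦ −y reflection is a symmetry, so y appears only in even powers; it's symmetric under x → −x, forcing even powers of x.
Next, from the visible intercepts: one y-axis crossing is at y = 0; it crosses the x-axis at the gridline x = 0.
Finally, putting this together gives p.

3*x^2 - 2*y^2 + 2*z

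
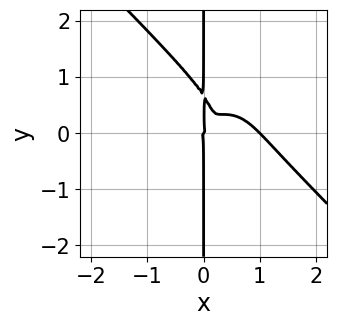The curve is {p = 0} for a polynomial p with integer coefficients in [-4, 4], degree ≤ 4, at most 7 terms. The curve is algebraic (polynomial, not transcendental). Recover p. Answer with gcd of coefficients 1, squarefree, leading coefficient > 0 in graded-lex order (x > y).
1. deg p = 4. The shape is more complex than any degree-3 curve.
2. Observable constraints: every point of the y-axis in the box is on the curve; among the integer gridlines, it crosses the x-axis at x ∈ {0, 1}.
3. Together with the visible shape, these determine p as stated.

3*x^4 + 3*x*y^3 - 3*x^3 + 3*x^2*y - 2*x*y^2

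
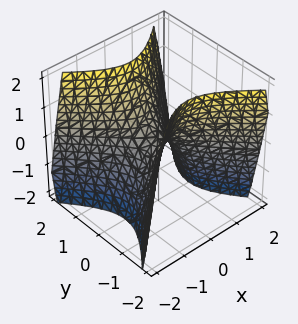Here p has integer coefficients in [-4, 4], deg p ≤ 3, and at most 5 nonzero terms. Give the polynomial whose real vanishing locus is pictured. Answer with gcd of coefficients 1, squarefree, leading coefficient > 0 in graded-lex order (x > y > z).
3*x^2 - 3*y^2 + 2*z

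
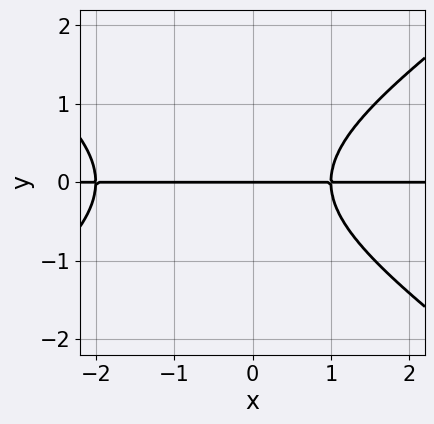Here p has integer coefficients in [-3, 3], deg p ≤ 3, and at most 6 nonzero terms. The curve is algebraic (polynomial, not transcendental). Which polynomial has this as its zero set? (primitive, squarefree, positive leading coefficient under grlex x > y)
The degree is 3 — a generic line meets the curve in up to 3 points.
Checking where it meets the axes: it meets the y-axis at y = 0 (among the integer gridlines); the visible x-axis segment lies entirely on the curve.
Matching integer coefficients to the picture gives p.

x^2*y - 2*y^3 + x*y - 2*y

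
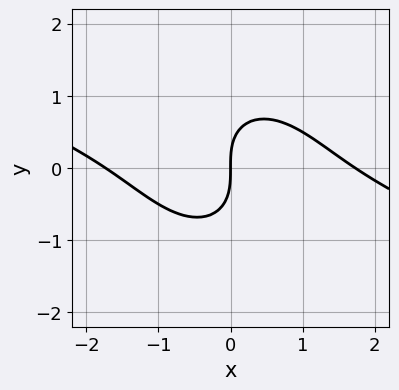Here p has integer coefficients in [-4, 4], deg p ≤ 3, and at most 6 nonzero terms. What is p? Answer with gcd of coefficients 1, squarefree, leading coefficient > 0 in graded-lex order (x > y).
The degree is 3 — a generic line meets the curve in up to 3 points.
Observable constraints: it meets the x-axis at x = 0 (among the integer gridlines); it meets the y-axis at y = 0 (among the integer gridlines).
The integer polynomial consistent with all of this is the stated p.

x^3 + 3*x^2*y + x*y^2 + 2*y^3 - 3*x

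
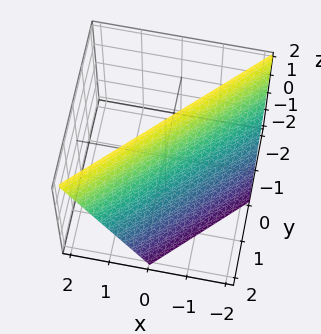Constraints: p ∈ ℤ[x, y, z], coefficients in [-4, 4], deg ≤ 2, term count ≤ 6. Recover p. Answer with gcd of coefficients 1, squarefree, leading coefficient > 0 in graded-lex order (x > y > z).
(a) The degree is 1 — every cross-section is a straight line — this is a plane.
(b) From the visible intercepts: it meets the y-axis at y = 1 (among the integer gridlines); one x-axis crossing is at x = -1.
(c) Matching integer coefficients to the picture gives p. Check: (0, 0, 2) on the z-axis lies on the surface, and p(0, 0, 2) = 0. ✓

2*x - 2*y - z + 2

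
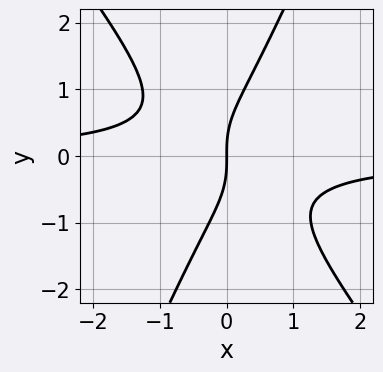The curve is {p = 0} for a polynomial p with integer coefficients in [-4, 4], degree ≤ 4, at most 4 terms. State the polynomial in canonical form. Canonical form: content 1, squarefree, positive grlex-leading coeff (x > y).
3*x^2*y + x*y^2 - y^3 + 2*x

(a) Degree: the shape is more complex than any degree-2 curve, so deg p = 3.
(b) Checking where it meets the axes: one x-axis crossing is at x = 0; it meets the y-axis at y = 0 (among the integer gridlines).
(c) These observations pin down the coefficients.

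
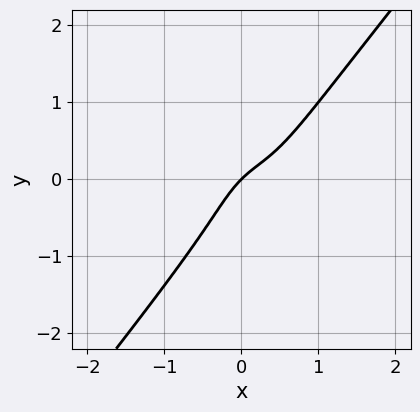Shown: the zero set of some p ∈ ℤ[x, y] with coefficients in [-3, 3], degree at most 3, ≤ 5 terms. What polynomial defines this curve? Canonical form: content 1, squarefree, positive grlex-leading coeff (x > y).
2*x^3 - y^3 - x^2 + x - y

(a) The degree is 3 — a generic line meets the curve in up to 3 points.
(b) From the axis intercepts and sections: it crosses the y-axis at the gridline y = 0; one x-axis crossing is at x = 0.
(c) Solving for integer coefficients yields p as stated.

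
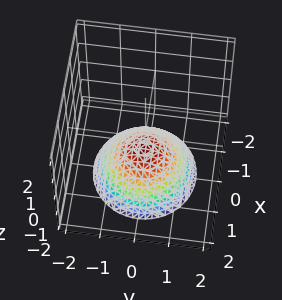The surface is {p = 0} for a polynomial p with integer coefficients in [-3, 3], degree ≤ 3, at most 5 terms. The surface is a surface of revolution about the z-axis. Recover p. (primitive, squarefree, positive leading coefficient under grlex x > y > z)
2*x^2 + 2*y^2 + 3*z + 2

Degree: no degree-1 surface has this shape, so deg p = 2.
Symmetries: every cross-section ⟂ z is a circle, so x, y appear only via x² + y².
Observable constraints: it misses every integer gridline on the y-axis; the surface avoids every integer x-axis point in the box; a circular section at z = -2 has radius between 1 and 2.
Matching integer coefficients to the picture gives p.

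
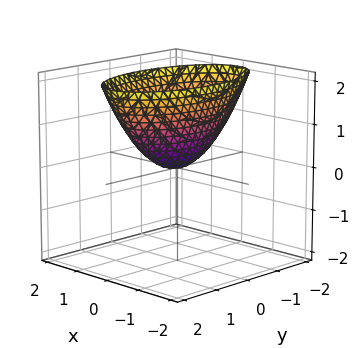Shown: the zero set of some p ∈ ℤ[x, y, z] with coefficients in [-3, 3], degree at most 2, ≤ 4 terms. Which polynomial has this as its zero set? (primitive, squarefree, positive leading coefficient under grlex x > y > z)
The degree is 2 — a paraboloid; a quadric.
Symmetries: the y ↦ −y reflection is a symmetry, so y appears only in even powers; it's symmetric under x → −x, forcing even powers of x.
Against the integer gridlines: one x-axis crossing is at x = 0; it crosses the z-axis at the gridline z = 0.
Together with the visible shape, these determine p as stated.

3*x^2 + y^2 - 2*z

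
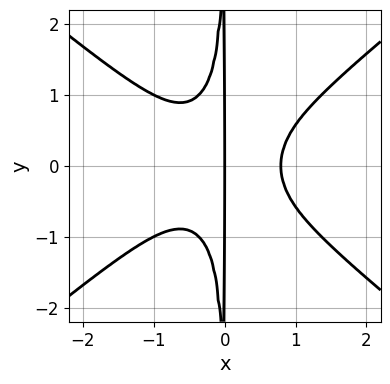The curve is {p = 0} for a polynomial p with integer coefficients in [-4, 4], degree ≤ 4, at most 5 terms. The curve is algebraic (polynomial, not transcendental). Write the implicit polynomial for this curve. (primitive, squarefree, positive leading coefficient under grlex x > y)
(a) Degree: the shape is more complex than any degree-3 curve, so deg p = 4.
(b) Symmetries: it's symmetric under y → −y, forcing even powers of y.
(c) From the visible intercepts: it meets the x-axis at x = 0 (among the integer gridlines); every point of the y-axis in the box is on the curve.
(d) These observations pin down the coefficients.

2*x^4 - 3*x^2*y^2 - x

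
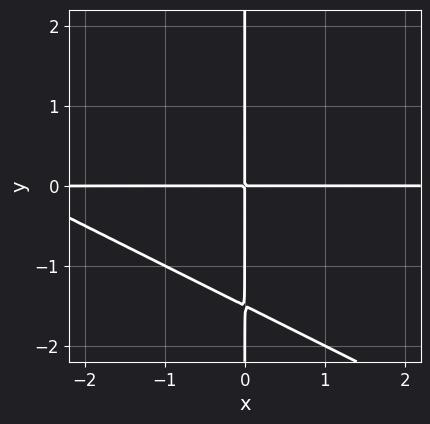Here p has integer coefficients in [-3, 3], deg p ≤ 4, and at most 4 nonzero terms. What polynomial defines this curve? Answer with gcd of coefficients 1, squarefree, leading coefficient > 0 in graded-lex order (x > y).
x^2*y + 2*x*y^2 + 3*x*y

(a) deg p = 3. No degree-2 curve has this shape.
(b) From the axis intercepts and sections: the visible x-axis segment lies entirely on the curve; the visible y-axis segment lies entirely on the curve.
(c) Together with the visible shape, these determine p as stated.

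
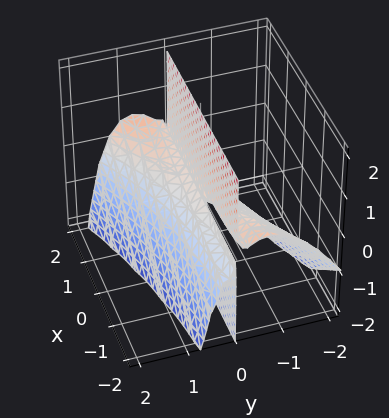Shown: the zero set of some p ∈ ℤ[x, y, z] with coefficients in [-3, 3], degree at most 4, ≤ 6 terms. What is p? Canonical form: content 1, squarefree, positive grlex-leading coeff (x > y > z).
(a) The degree is 3 — the shape is more complex than any degree-2 surface.
(b) Against the integer gridlines: the visible z-axis segment lies entirely on the surface; every point of the x-axis in the box is on the surface; one y-axis crossing is at y = 0.
(c) Matching integer coefficients to the picture gives p.

2*x*y^2 - 3*y^3 + y^2*z - 3*y*z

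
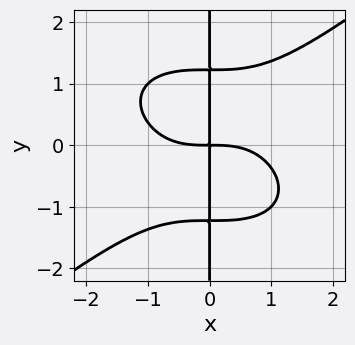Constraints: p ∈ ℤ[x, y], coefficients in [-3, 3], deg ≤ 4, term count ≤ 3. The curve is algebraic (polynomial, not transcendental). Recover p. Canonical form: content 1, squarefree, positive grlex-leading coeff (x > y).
x^4 - 2*x*y^3 + 3*x*y

(a) The degree is 4 — the shape is more complex than any degree-3 curve.
(b) From the axis intercepts and sections: the visible y-axis segment lies entirely on the curve.
(c) These observations pin down the coefficients.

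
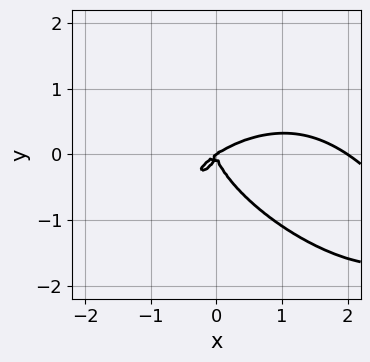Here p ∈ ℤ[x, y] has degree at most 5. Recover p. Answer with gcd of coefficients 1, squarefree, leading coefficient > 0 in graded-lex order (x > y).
x^4 + 3*y^4 - 2*x^3 + 3*x^2*y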